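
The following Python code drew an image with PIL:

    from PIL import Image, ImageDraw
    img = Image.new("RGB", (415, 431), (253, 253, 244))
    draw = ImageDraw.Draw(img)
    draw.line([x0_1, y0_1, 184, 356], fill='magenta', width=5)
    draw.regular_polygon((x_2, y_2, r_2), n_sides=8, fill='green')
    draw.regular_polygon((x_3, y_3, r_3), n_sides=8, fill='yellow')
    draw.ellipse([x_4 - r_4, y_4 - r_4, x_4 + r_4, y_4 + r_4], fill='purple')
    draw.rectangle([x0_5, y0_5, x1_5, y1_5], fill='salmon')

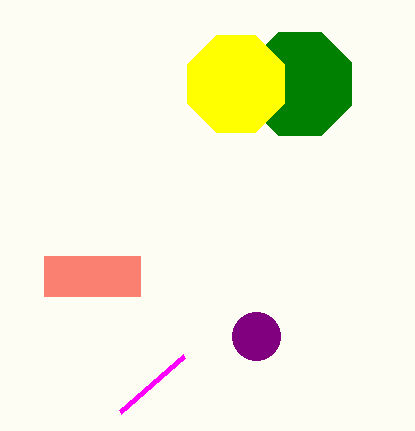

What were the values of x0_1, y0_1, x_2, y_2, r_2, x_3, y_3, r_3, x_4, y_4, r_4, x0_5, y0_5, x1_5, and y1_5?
x0_1 = 120
y0_1 = 412
x_2 = 300
y_2 = 84
r_2 = 56
x_3 = 236
y_3 = 84
r_3 = 52
x_4 = 256
y_4 = 336
r_4 = 24
x0_5 = 44
y0_5 = 256
x1_5 = 140
y1_5 = 296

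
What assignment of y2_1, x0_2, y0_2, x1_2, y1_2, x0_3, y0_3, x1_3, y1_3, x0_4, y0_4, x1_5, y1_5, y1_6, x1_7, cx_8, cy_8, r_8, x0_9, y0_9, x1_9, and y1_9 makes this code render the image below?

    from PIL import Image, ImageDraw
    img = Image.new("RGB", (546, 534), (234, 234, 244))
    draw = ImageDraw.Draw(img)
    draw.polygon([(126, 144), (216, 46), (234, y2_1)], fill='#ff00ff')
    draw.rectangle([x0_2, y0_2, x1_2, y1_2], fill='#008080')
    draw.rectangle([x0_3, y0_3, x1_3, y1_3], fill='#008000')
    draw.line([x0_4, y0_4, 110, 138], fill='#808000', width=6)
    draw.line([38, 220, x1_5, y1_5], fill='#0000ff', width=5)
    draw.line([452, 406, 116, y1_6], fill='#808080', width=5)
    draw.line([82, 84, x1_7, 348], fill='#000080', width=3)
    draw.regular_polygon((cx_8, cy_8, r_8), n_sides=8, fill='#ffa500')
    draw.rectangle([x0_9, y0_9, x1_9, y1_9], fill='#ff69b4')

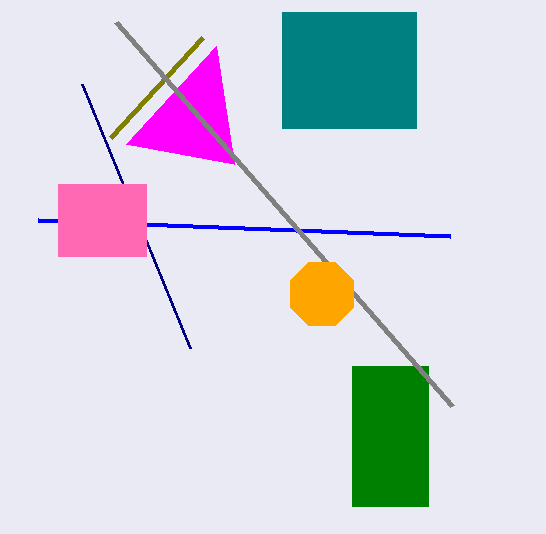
y2_1 = 164
x0_2 = 282
y0_2 = 12
x1_2 = 416
y1_2 = 128
x0_3 = 352
y0_3 = 366
x1_3 = 428
y1_3 = 506
x0_4 = 202
y0_4 = 38
x1_5 = 450
y1_5 = 236
y1_6 = 22
x1_7 = 190
cx_8 = 322
cy_8 = 294
r_8 = 34
x0_9 = 58
y0_9 = 184
x1_9 = 146
y1_9 = 256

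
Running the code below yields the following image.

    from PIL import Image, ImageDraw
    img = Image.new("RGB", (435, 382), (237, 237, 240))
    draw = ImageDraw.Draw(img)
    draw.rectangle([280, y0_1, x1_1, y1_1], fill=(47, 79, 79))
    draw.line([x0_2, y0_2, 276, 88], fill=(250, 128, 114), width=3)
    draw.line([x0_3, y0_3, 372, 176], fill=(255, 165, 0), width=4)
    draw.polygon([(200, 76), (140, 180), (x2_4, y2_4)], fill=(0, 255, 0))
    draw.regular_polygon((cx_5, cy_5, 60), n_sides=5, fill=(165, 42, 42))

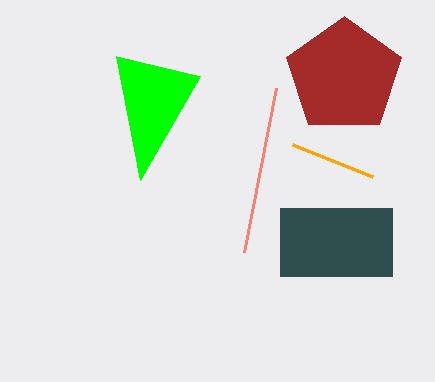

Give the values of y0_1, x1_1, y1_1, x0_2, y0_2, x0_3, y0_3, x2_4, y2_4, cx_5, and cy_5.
y0_1 = 208, x1_1 = 392, y1_1 = 276, x0_2 = 244, y0_2 = 252, x0_3 = 292, y0_3 = 144, x2_4 = 116, y2_4 = 56, cx_5 = 344, cy_5 = 76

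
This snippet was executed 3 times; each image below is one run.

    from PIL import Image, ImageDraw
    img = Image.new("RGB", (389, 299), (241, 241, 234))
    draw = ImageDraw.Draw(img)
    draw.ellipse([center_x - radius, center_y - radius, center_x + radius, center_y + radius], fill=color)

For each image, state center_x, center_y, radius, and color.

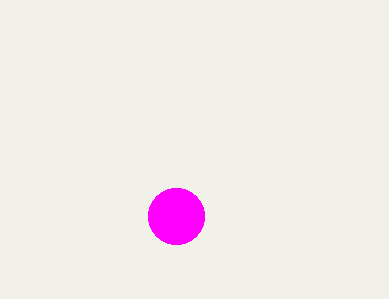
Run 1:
center_x = 176, center_y = 216, radius = 28, color = 'magenta'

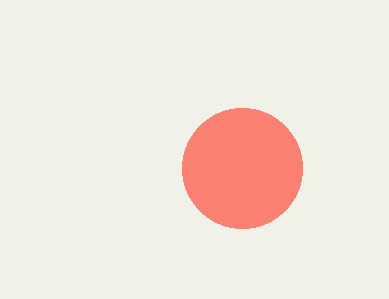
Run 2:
center_x = 242, center_y = 168, radius = 60, color = 'salmon'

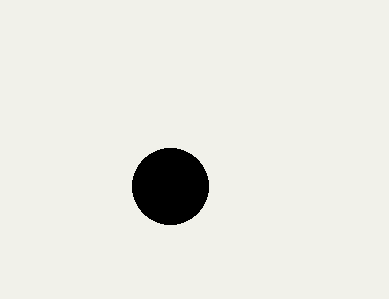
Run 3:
center_x = 170; center_y = 186; radius = 38; color = 'black'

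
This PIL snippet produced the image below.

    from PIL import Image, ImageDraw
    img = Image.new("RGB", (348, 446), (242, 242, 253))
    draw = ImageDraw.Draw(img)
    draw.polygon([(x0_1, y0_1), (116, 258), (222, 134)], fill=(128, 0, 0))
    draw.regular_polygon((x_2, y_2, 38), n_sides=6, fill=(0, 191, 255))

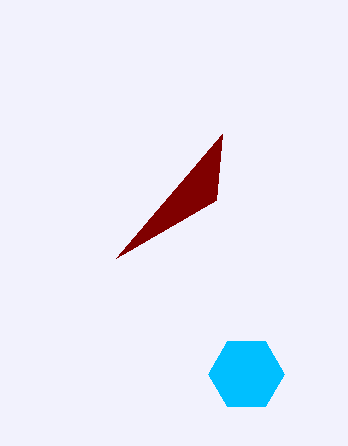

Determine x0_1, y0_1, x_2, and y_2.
x0_1 = 216, y0_1 = 200, x_2 = 246, y_2 = 374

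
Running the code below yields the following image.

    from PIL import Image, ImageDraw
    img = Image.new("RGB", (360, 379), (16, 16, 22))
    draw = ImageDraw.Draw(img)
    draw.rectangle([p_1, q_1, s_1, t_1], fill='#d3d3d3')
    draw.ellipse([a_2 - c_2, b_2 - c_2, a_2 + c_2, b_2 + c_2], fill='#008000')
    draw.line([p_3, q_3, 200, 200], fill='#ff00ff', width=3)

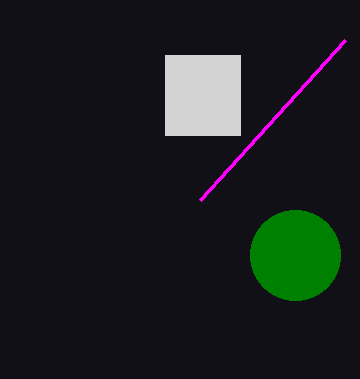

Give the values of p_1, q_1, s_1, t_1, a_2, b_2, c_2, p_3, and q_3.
p_1 = 165; q_1 = 55; s_1 = 240; t_1 = 135; a_2 = 295; b_2 = 255; c_2 = 45; p_3 = 345; q_3 = 40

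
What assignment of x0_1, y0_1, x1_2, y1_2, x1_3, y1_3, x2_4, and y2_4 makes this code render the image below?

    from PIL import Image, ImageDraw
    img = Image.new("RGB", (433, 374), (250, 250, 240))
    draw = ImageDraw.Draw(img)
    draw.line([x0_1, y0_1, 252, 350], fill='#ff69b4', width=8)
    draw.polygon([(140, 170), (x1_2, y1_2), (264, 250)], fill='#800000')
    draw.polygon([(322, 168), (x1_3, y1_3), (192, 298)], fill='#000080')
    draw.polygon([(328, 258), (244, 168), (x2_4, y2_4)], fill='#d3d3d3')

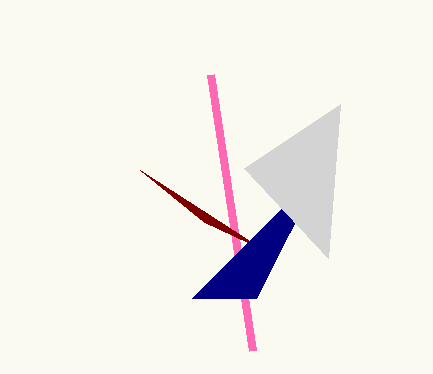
x0_1 = 210, y0_1 = 74, x1_2 = 204, y1_2 = 222, x1_3 = 256, y1_3 = 298, x2_4 = 340, y2_4 = 104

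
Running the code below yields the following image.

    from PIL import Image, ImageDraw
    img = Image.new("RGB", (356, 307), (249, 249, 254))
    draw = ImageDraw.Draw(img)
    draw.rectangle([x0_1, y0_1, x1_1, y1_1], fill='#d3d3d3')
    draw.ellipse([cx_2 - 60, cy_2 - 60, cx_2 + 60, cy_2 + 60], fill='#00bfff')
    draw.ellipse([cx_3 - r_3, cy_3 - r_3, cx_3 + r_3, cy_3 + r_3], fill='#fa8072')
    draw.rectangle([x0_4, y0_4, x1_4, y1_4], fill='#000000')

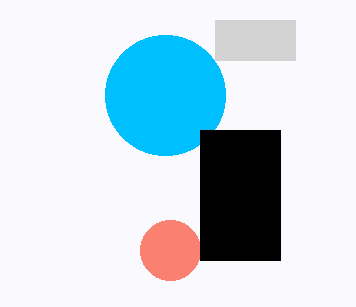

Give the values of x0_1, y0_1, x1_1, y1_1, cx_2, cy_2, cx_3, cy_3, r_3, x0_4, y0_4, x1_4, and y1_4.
x0_1 = 215; y0_1 = 20; x1_1 = 295; y1_1 = 60; cx_2 = 165; cy_2 = 95; cx_3 = 170; cy_3 = 250; r_3 = 30; x0_4 = 200; y0_4 = 130; x1_4 = 280; y1_4 = 260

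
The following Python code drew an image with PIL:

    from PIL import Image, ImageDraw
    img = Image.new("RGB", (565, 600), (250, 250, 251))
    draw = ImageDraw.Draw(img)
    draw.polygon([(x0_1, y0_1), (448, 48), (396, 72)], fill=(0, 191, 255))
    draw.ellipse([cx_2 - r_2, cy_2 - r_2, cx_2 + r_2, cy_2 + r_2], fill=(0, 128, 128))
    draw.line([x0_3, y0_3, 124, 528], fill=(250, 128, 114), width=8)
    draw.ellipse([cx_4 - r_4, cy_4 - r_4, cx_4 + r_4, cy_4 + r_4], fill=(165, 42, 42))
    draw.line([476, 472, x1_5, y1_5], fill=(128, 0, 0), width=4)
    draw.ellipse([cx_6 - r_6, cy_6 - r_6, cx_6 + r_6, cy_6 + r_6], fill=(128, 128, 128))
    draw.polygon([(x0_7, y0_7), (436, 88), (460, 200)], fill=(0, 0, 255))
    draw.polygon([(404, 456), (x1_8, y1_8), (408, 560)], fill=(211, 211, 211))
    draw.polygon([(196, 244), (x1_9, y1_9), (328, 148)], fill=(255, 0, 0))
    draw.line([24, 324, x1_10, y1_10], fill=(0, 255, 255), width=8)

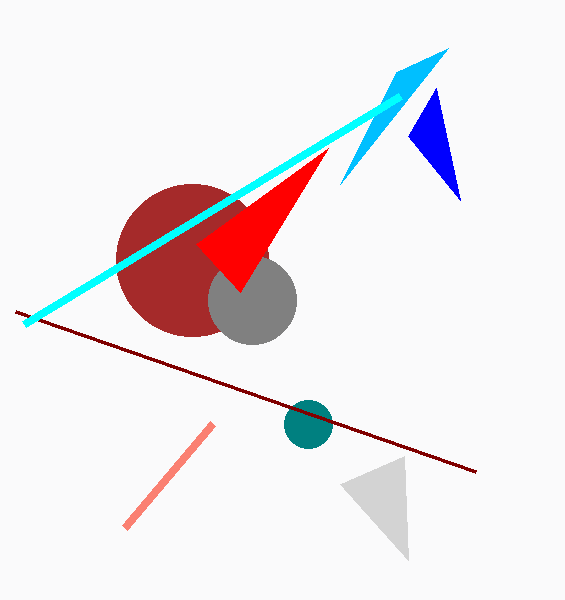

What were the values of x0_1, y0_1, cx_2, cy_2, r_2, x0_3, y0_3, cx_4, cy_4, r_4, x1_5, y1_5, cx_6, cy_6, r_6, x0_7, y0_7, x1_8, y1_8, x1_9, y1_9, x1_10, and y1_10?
x0_1 = 340, y0_1 = 184, cx_2 = 308, cy_2 = 424, r_2 = 24, x0_3 = 212, y0_3 = 424, cx_4 = 192, cy_4 = 260, r_4 = 76, x1_5 = 16, y1_5 = 312, cx_6 = 252, cy_6 = 300, r_6 = 44, x0_7 = 408, y0_7 = 136, x1_8 = 340, y1_8 = 484, x1_9 = 240, y1_9 = 292, x1_10 = 400, y1_10 = 96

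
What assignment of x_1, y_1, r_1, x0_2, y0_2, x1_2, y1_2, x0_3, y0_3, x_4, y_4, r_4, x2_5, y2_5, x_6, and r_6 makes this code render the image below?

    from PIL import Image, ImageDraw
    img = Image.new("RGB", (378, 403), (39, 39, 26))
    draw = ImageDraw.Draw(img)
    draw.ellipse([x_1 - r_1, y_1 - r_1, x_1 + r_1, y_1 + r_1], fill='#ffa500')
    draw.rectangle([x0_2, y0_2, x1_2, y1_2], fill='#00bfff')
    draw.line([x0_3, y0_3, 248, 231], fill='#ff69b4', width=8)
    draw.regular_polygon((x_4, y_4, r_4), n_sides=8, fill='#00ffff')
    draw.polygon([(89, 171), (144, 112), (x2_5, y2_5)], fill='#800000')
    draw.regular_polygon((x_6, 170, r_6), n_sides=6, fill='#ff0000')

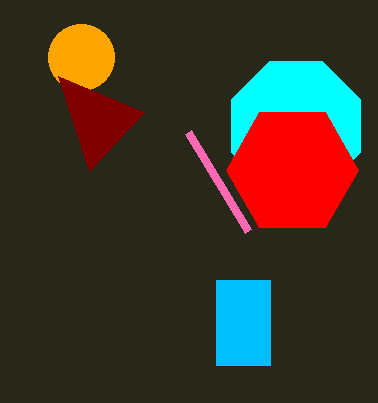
x_1 = 81; y_1 = 57; r_1 = 33; x0_2 = 216; y0_2 = 280; x1_2 = 270; y1_2 = 365; x0_3 = 188; y0_3 = 132; x_4 = 296; y_4 = 126; r_4 = 70; x2_5 = 58; y2_5 = 76; x_6 = 292; r_6 = 66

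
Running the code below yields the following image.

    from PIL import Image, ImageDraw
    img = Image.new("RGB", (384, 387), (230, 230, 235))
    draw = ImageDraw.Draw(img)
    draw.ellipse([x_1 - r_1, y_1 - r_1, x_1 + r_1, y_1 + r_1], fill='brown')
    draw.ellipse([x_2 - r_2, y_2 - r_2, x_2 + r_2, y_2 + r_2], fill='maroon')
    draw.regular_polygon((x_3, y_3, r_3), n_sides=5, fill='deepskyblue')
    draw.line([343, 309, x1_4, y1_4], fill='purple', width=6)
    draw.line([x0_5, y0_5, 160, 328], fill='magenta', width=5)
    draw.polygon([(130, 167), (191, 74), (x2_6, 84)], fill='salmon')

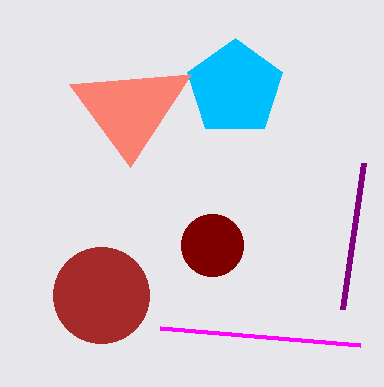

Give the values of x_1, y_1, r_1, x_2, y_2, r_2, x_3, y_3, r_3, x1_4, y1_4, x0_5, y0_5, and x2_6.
x_1 = 101
y_1 = 295
r_1 = 48
x_2 = 212
y_2 = 245
r_2 = 31
x_3 = 235
y_3 = 88
r_3 = 50
x1_4 = 364
y1_4 = 163
x0_5 = 360
y0_5 = 345
x2_6 = 69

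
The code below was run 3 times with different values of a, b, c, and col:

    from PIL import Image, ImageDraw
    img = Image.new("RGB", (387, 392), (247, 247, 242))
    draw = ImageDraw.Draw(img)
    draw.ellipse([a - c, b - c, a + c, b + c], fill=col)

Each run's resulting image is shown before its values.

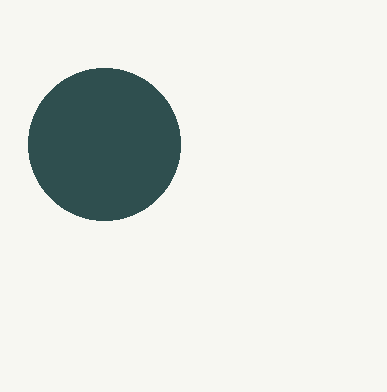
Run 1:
a = 104
b = 144
c = 76
col = 'darkslategray'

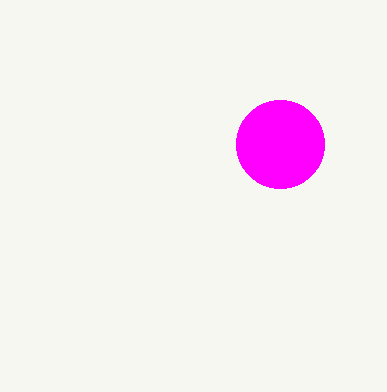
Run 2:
a = 280, b = 144, c = 44, col = 'magenta'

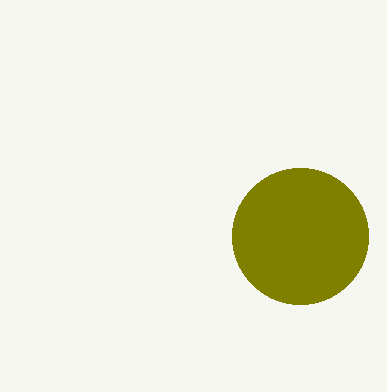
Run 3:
a = 300; b = 236; c = 68; col = 'olive'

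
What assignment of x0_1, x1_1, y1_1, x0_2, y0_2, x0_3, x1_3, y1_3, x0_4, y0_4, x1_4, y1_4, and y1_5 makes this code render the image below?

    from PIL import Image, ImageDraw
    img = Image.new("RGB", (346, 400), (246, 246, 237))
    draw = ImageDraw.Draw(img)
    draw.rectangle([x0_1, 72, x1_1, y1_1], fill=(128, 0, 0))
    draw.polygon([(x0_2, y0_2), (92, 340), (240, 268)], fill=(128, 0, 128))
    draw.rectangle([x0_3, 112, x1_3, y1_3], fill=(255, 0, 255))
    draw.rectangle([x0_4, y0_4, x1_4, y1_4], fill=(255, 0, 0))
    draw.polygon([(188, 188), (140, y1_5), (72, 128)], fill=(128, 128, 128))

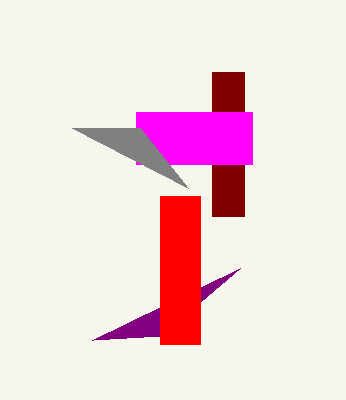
x0_1 = 212
x1_1 = 244
y1_1 = 216
x0_2 = 160
y0_2 = 336
x0_3 = 136
x1_3 = 252
y1_3 = 164
x0_4 = 160
y0_4 = 196
x1_4 = 200
y1_4 = 344
y1_5 = 128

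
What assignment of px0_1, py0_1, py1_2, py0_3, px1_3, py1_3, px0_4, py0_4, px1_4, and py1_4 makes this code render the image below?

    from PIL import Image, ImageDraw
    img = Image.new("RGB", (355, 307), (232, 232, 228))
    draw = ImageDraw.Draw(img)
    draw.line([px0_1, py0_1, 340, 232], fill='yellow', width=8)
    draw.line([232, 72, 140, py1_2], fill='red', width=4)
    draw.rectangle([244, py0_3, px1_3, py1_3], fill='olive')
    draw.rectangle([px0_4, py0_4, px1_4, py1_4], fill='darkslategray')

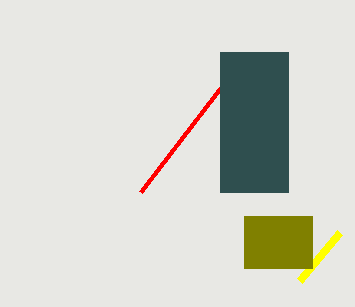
px0_1 = 300
py0_1 = 280
py1_2 = 192
py0_3 = 216
px1_3 = 312
py1_3 = 268
px0_4 = 220
py0_4 = 52
px1_4 = 288
py1_4 = 192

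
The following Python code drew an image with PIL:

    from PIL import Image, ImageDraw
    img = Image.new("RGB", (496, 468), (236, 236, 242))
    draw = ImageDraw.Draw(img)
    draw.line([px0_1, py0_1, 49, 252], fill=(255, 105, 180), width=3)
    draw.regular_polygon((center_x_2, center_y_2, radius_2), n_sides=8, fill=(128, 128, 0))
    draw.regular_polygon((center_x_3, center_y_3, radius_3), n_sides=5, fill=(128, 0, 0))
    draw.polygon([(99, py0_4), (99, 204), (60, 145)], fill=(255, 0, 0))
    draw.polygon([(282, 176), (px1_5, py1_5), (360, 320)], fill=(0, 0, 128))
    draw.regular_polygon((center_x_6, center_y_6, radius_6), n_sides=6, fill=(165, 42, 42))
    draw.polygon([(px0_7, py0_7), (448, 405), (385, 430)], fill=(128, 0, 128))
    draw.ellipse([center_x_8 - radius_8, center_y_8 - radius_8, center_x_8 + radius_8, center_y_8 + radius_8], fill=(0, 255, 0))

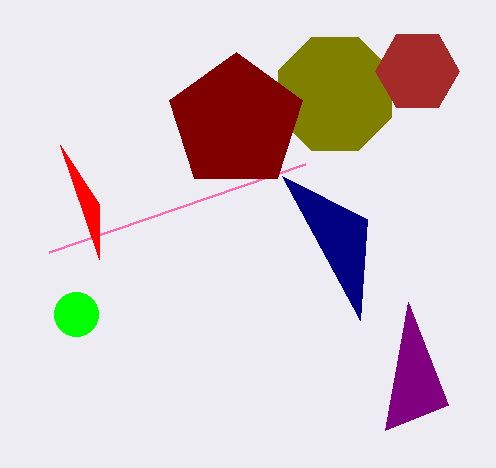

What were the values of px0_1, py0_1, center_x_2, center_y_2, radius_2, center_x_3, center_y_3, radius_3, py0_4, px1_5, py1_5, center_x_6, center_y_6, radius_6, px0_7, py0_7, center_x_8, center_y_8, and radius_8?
px0_1 = 305, py0_1 = 164, center_x_2 = 335, center_y_2 = 94, radius_2 = 61, center_x_3 = 236, center_y_3 = 122, radius_3 = 70, py0_4 = 259, px1_5 = 367, py1_5 = 219, center_x_6 = 417, center_y_6 = 71, radius_6 = 42, px0_7 = 408, py0_7 = 302, center_x_8 = 76, center_y_8 = 314, radius_8 = 22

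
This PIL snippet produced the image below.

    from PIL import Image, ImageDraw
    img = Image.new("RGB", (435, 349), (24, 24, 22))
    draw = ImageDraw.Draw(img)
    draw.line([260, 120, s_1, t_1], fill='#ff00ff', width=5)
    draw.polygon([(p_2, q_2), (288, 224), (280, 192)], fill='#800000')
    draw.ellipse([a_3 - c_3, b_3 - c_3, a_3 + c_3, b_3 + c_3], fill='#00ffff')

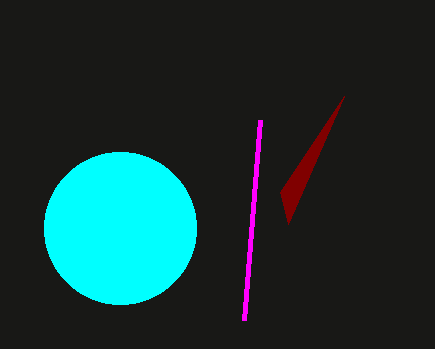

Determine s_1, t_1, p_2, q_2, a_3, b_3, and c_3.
s_1 = 244
t_1 = 320
p_2 = 344
q_2 = 96
a_3 = 120
b_3 = 228
c_3 = 76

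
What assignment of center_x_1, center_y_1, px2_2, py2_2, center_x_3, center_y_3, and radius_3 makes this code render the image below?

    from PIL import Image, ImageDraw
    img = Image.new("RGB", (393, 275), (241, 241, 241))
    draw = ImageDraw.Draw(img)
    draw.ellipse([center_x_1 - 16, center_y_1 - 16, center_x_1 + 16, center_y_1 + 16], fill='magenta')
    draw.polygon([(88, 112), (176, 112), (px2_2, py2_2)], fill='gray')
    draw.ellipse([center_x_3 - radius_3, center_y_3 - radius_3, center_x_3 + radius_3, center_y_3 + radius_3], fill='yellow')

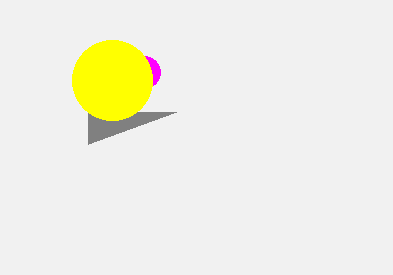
center_x_1 = 144, center_y_1 = 72, px2_2 = 88, py2_2 = 144, center_x_3 = 112, center_y_3 = 80, radius_3 = 40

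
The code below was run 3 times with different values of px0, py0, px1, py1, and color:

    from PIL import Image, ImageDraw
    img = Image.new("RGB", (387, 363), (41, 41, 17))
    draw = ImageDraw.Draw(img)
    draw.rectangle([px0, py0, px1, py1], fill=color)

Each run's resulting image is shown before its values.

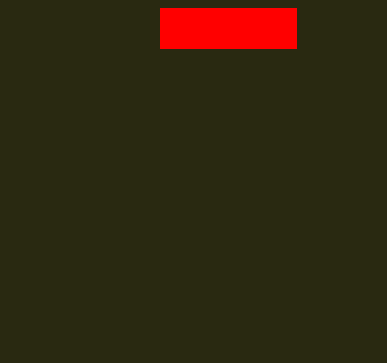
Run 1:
px0 = 160; py0 = 8; px1 = 296; py1 = 48; color = 'red'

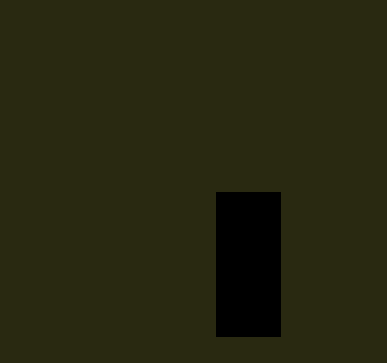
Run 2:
px0 = 216, py0 = 192, px1 = 280, py1 = 336, color = 'black'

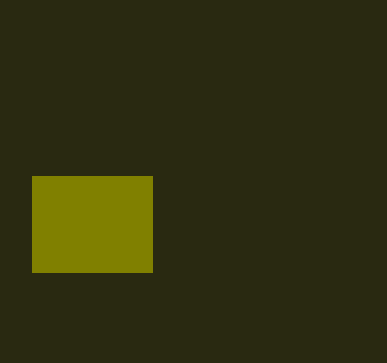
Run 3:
px0 = 32
py0 = 176
px1 = 152
py1 = 272
color = 'olive'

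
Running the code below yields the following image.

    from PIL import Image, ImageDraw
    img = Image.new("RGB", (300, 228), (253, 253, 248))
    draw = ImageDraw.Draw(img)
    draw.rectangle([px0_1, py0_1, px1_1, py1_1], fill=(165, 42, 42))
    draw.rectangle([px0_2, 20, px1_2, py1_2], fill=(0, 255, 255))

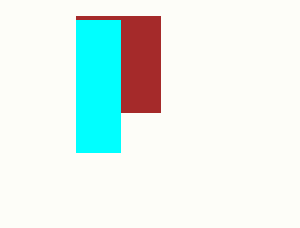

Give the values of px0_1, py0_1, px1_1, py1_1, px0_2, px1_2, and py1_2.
px0_1 = 76, py0_1 = 16, px1_1 = 160, py1_1 = 112, px0_2 = 76, px1_2 = 120, py1_2 = 152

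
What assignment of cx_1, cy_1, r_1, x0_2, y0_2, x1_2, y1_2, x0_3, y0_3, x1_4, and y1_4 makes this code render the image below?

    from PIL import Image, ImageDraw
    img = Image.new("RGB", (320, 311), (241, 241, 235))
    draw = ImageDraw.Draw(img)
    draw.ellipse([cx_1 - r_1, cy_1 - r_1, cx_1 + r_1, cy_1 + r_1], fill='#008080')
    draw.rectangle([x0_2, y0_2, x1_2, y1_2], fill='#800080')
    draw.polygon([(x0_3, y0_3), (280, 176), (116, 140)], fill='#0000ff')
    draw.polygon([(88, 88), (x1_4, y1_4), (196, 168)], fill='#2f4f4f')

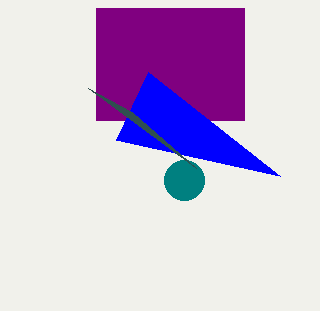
cx_1 = 184, cy_1 = 180, r_1 = 20, x0_2 = 96, y0_2 = 8, x1_2 = 244, y1_2 = 120, x0_3 = 148, y0_3 = 72, x1_4 = 132, y1_4 = 112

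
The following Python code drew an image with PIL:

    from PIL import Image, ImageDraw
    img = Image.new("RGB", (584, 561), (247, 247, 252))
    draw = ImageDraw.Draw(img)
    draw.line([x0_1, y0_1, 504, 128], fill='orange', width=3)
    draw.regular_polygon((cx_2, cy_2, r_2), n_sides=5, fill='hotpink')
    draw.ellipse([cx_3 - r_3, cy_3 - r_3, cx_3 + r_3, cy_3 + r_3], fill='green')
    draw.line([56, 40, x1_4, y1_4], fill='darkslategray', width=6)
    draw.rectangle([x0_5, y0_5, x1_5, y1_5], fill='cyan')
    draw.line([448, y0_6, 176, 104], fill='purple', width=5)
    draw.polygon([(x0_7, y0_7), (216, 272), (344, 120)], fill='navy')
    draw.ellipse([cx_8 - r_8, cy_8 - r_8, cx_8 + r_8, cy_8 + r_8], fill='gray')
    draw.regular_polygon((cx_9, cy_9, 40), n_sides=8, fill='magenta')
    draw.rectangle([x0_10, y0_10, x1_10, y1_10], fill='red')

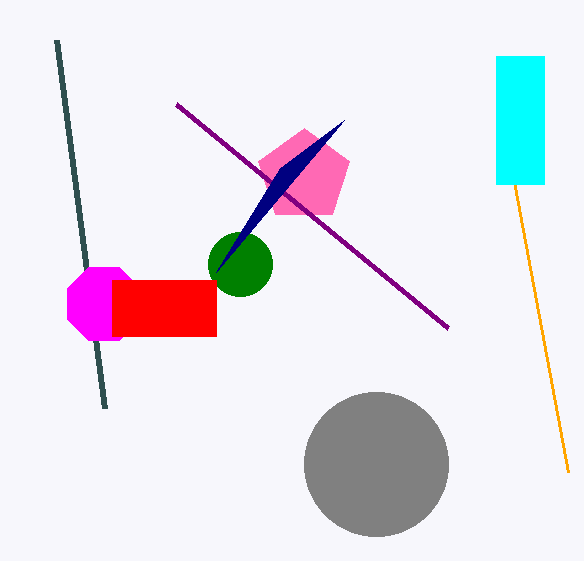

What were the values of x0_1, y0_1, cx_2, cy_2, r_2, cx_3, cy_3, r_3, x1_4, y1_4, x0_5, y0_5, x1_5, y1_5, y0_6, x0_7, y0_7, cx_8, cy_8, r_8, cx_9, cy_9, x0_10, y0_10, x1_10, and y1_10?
x0_1 = 568
y0_1 = 472
cx_2 = 304
cy_2 = 176
r_2 = 48
cx_3 = 240
cy_3 = 264
r_3 = 32
x1_4 = 104
y1_4 = 408
x0_5 = 496
y0_5 = 56
x1_5 = 544
y1_5 = 184
y0_6 = 328
x0_7 = 280
y0_7 = 168
cx_8 = 376
cy_8 = 464
r_8 = 72
cx_9 = 104
cy_9 = 304
x0_10 = 112
y0_10 = 280
x1_10 = 216
y1_10 = 336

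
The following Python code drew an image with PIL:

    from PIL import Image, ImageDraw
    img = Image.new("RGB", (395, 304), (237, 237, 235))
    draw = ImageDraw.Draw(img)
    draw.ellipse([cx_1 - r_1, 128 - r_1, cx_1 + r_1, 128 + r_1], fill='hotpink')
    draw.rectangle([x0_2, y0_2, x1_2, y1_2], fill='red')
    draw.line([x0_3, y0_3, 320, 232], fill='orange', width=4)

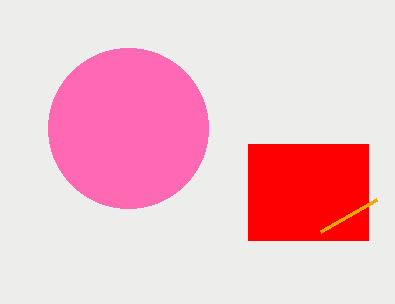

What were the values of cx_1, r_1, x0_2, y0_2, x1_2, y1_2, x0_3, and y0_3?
cx_1 = 128; r_1 = 80; x0_2 = 248; y0_2 = 144; x1_2 = 368; y1_2 = 240; x0_3 = 376; y0_3 = 200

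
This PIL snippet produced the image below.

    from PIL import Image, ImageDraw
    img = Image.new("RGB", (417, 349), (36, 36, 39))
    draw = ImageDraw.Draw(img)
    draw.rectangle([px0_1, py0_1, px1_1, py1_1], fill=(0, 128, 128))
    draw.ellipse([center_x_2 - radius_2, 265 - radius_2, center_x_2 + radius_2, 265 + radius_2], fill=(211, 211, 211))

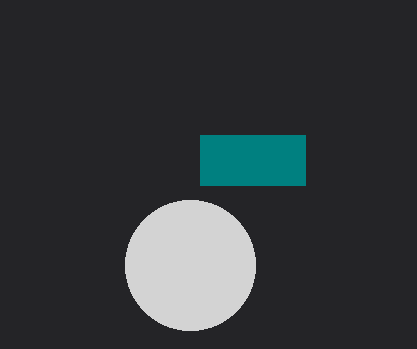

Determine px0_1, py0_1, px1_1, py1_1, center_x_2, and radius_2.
px0_1 = 200
py0_1 = 135
px1_1 = 305
py1_1 = 185
center_x_2 = 190
radius_2 = 65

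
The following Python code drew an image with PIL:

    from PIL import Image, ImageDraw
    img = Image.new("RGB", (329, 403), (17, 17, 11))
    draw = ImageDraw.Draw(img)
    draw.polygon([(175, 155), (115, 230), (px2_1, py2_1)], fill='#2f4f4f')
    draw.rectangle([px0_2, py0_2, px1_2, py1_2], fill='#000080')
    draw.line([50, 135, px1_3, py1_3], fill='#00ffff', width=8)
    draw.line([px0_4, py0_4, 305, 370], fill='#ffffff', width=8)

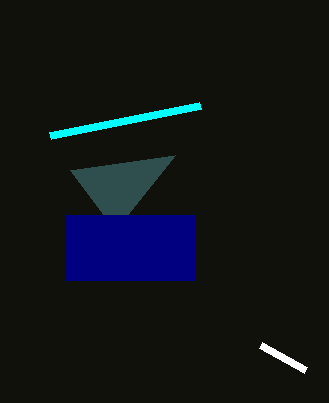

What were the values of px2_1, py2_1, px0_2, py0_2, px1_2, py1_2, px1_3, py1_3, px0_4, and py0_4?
px2_1 = 70
py2_1 = 170
px0_2 = 65
py0_2 = 215
px1_2 = 195
py1_2 = 280
px1_3 = 200
py1_3 = 105
px0_4 = 260
py0_4 = 345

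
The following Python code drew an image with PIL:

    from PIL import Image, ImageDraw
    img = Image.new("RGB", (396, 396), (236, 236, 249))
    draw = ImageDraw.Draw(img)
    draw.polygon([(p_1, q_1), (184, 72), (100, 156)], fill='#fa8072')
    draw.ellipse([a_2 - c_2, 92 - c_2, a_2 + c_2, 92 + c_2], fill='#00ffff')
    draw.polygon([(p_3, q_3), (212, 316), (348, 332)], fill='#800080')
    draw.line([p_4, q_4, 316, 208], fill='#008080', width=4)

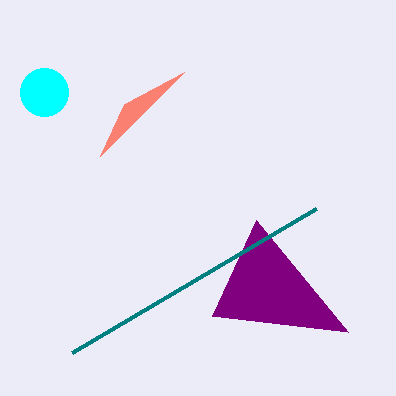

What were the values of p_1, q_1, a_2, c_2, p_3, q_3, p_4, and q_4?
p_1 = 124
q_1 = 104
a_2 = 44
c_2 = 24
p_3 = 256
q_3 = 220
p_4 = 72
q_4 = 352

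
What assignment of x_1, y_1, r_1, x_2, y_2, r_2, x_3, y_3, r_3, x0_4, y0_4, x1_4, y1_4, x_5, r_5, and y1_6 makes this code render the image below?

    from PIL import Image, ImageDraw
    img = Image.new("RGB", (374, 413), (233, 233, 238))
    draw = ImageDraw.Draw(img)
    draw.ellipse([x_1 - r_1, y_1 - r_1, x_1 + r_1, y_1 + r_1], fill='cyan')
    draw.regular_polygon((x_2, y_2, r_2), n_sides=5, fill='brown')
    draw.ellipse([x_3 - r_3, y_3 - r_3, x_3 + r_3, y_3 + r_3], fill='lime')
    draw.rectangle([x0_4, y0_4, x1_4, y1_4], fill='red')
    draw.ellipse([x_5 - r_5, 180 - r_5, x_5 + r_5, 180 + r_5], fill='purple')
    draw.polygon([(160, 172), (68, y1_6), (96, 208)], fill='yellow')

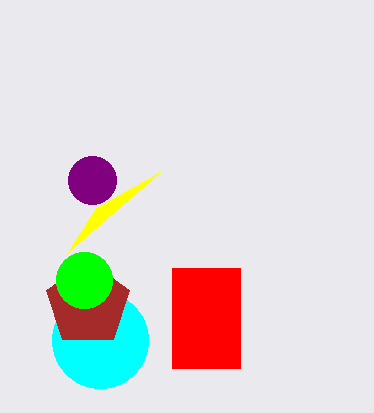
x_1 = 100
y_1 = 340
r_1 = 48
x_2 = 88
y_2 = 304
r_2 = 44
x_3 = 84
y_3 = 280
r_3 = 28
x0_4 = 172
y0_4 = 268
x1_4 = 240
y1_4 = 368
x_5 = 92
r_5 = 24
y1_6 = 252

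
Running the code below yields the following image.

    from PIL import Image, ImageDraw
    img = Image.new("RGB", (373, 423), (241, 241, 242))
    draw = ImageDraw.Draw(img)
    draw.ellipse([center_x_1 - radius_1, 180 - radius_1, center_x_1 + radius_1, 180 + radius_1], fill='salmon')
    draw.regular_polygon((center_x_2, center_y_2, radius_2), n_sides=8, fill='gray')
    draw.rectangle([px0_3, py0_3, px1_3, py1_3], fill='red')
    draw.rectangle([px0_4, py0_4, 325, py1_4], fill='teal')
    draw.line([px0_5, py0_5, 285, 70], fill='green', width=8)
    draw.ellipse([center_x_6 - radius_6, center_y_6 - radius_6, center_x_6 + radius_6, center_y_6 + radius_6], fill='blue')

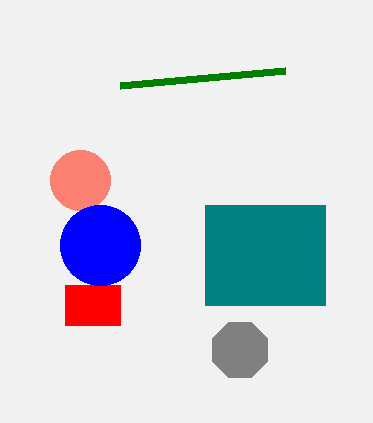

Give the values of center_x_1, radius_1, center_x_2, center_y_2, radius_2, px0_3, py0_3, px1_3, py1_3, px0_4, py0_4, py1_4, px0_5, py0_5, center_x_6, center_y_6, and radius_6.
center_x_1 = 80, radius_1 = 30, center_x_2 = 240, center_y_2 = 350, radius_2 = 30, px0_3 = 65, py0_3 = 285, px1_3 = 120, py1_3 = 325, px0_4 = 205, py0_4 = 205, py1_4 = 305, px0_5 = 120, py0_5 = 85, center_x_6 = 100, center_y_6 = 245, radius_6 = 40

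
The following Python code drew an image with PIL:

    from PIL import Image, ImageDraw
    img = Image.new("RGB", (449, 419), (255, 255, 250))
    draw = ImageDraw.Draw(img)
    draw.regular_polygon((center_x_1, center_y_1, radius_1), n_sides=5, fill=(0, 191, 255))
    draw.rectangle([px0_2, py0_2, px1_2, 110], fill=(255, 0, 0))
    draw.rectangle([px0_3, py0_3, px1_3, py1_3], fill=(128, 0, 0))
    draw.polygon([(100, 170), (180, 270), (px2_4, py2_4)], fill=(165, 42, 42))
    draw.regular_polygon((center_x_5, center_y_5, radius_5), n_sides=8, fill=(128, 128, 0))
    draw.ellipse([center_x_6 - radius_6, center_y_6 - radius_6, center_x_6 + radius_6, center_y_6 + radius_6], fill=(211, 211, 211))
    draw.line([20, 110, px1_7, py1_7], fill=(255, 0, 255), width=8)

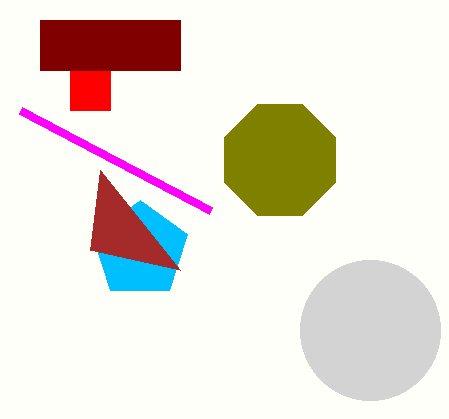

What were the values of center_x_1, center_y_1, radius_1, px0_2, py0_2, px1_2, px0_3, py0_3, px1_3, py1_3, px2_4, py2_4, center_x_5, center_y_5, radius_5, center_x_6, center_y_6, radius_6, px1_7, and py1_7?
center_x_1 = 140, center_y_1 = 250, radius_1 = 50, px0_2 = 70, py0_2 = 20, px1_2 = 110, px0_3 = 40, py0_3 = 20, px1_3 = 180, py1_3 = 70, px2_4 = 90, py2_4 = 250, center_x_5 = 280, center_y_5 = 160, radius_5 = 60, center_x_6 = 370, center_y_6 = 330, radius_6 = 70, px1_7 = 210, py1_7 = 210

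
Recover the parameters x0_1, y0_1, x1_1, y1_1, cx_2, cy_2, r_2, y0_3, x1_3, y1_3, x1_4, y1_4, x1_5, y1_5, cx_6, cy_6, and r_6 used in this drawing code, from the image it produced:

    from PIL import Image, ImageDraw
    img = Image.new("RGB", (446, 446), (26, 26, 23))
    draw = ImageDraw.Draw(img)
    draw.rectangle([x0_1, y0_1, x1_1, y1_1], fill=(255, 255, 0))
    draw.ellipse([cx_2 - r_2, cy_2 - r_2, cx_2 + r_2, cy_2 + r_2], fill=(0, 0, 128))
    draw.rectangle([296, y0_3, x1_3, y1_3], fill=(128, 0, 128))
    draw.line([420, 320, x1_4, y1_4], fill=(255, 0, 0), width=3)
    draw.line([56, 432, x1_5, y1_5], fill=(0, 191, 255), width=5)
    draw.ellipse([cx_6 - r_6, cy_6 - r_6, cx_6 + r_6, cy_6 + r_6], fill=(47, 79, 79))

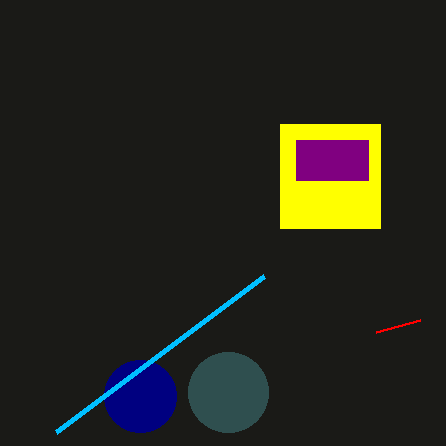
x0_1 = 280, y0_1 = 124, x1_1 = 380, y1_1 = 228, cx_2 = 140, cy_2 = 396, r_2 = 36, y0_3 = 140, x1_3 = 368, y1_3 = 180, x1_4 = 376, y1_4 = 332, x1_5 = 264, y1_5 = 276, cx_6 = 228, cy_6 = 392, r_6 = 40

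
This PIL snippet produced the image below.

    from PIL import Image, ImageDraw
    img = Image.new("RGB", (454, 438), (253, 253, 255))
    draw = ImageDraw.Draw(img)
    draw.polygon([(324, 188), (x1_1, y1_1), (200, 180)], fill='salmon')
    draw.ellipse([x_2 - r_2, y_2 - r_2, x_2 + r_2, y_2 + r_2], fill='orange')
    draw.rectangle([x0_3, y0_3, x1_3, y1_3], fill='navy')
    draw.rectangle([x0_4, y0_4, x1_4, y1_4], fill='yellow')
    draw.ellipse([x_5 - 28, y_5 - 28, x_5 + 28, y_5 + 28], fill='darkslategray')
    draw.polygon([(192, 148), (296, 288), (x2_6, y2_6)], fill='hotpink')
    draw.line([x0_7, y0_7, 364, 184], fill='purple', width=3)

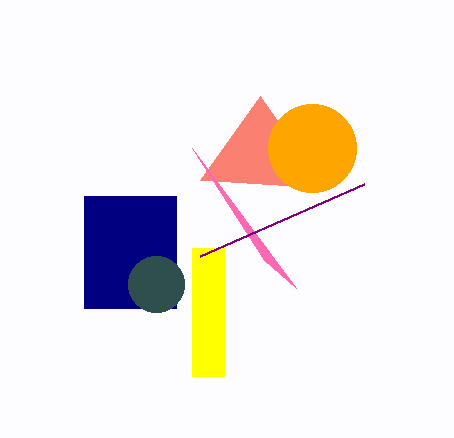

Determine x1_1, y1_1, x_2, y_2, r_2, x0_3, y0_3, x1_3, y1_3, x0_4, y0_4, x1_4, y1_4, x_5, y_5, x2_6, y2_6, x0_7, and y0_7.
x1_1 = 260, y1_1 = 96, x_2 = 312, y_2 = 148, r_2 = 44, x0_3 = 84, y0_3 = 196, x1_3 = 176, y1_3 = 308, x0_4 = 192, y0_4 = 248, x1_4 = 224, y1_4 = 376, x_5 = 156, y_5 = 284, x2_6 = 264, y2_6 = 260, x0_7 = 200, y0_7 = 256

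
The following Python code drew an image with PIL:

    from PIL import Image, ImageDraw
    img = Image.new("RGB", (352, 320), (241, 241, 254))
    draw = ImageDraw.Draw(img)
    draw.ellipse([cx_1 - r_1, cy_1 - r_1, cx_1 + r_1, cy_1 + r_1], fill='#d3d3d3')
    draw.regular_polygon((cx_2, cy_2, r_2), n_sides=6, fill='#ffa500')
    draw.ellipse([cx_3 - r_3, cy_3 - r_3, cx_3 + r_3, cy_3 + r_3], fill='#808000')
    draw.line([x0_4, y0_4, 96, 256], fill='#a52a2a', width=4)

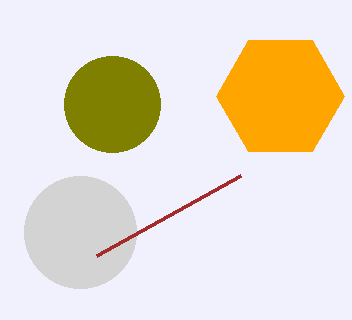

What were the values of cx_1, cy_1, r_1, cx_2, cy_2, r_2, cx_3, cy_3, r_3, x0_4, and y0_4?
cx_1 = 80
cy_1 = 232
r_1 = 56
cx_2 = 280
cy_2 = 96
r_2 = 64
cx_3 = 112
cy_3 = 104
r_3 = 48
x0_4 = 240
y0_4 = 176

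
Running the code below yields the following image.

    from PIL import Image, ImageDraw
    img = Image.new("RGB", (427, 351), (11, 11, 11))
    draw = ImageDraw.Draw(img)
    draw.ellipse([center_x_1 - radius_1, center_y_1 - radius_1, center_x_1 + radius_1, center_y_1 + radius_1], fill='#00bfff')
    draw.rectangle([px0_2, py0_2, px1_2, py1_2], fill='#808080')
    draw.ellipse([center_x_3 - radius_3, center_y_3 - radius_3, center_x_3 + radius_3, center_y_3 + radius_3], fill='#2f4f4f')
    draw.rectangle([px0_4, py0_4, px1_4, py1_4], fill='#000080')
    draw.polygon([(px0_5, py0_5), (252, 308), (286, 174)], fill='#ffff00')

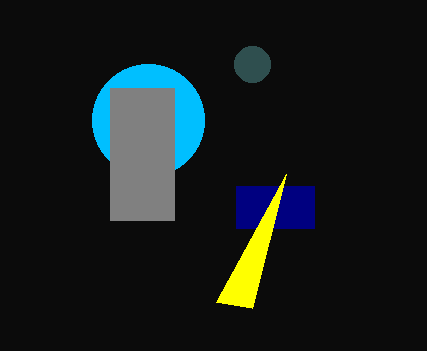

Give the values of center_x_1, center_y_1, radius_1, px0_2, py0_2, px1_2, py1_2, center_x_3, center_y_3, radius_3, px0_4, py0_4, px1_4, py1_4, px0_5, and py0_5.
center_x_1 = 148; center_y_1 = 120; radius_1 = 56; px0_2 = 110; py0_2 = 88; px1_2 = 174; py1_2 = 220; center_x_3 = 252; center_y_3 = 64; radius_3 = 18; px0_4 = 236; py0_4 = 186; px1_4 = 314; py1_4 = 228; px0_5 = 216; py0_5 = 302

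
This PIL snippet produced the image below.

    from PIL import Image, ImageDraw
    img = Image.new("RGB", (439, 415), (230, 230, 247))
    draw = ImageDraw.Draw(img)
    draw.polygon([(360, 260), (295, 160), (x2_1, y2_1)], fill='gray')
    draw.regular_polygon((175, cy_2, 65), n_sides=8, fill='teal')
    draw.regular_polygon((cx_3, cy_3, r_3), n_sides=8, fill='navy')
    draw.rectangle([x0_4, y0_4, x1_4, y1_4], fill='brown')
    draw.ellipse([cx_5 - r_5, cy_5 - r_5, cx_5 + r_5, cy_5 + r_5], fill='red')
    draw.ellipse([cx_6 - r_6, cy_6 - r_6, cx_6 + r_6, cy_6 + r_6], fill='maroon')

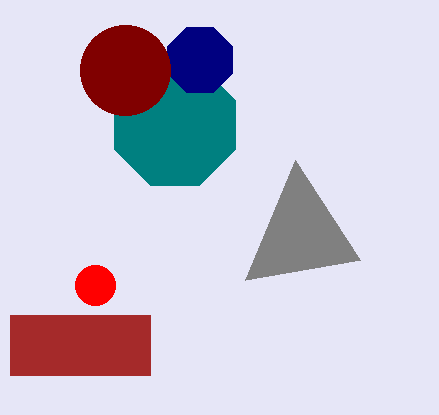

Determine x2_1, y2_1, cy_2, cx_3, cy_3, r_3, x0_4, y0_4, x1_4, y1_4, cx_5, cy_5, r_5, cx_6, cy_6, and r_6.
x2_1 = 245
y2_1 = 280
cy_2 = 125
cx_3 = 200
cy_3 = 60
r_3 = 35
x0_4 = 10
y0_4 = 315
x1_4 = 150
y1_4 = 375
cx_5 = 95
cy_5 = 285
r_5 = 20
cx_6 = 125
cy_6 = 70
r_6 = 45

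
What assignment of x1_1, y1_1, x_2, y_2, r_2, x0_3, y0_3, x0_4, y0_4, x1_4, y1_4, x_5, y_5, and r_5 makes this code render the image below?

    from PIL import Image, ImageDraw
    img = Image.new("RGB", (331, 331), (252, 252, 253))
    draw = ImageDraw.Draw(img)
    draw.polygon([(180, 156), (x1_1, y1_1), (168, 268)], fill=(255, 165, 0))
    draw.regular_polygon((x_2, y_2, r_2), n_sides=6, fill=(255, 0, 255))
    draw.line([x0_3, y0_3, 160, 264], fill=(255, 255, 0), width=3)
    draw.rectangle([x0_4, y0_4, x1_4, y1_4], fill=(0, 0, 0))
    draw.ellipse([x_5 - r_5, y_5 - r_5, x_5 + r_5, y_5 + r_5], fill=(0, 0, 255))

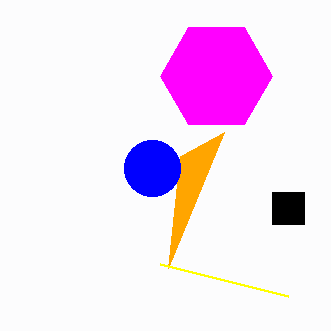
x1_1 = 224; y1_1 = 132; x_2 = 216; y_2 = 76; r_2 = 56; x0_3 = 288; y0_3 = 296; x0_4 = 272; y0_4 = 192; x1_4 = 304; y1_4 = 224; x_5 = 152; y_5 = 168; r_5 = 28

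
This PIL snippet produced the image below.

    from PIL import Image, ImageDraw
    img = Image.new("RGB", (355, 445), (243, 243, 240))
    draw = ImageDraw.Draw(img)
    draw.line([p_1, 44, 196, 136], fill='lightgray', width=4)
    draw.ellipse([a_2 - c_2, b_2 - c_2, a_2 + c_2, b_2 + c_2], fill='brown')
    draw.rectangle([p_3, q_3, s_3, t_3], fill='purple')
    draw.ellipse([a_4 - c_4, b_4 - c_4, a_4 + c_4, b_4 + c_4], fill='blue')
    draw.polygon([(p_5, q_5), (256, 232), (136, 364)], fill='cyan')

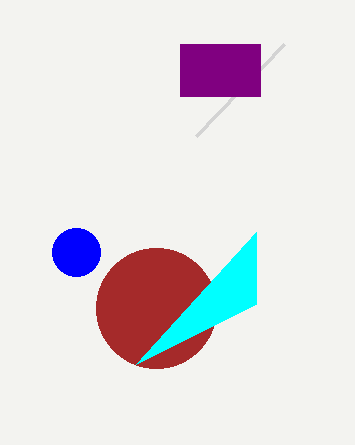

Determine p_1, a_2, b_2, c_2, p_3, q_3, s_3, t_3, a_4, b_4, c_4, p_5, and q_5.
p_1 = 284
a_2 = 156
b_2 = 308
c_2 = 60
p_3 = 180
q_3 = 44
s_3 = 260
t_3 = 96
a_4 = 76
b_4 = 252
c_4 = 24
p_5 = 256
q_5 = 304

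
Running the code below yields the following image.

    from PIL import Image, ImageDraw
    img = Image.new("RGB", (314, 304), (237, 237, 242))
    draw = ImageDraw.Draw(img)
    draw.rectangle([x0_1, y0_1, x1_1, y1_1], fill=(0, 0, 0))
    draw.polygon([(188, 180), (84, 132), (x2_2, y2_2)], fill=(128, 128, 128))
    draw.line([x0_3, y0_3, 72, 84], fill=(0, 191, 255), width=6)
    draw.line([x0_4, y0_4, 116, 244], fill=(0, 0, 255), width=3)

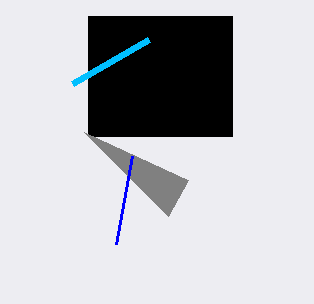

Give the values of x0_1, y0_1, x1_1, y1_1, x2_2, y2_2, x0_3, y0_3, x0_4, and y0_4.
x0_1 = 88; y0_1 = 16; x1_1 = 232; y1_1 = 136; x2_2 = 168; y2_2 = 216; x0_3 = 148; y0_3 = 40; x0_4 = 132; y0_4 = 156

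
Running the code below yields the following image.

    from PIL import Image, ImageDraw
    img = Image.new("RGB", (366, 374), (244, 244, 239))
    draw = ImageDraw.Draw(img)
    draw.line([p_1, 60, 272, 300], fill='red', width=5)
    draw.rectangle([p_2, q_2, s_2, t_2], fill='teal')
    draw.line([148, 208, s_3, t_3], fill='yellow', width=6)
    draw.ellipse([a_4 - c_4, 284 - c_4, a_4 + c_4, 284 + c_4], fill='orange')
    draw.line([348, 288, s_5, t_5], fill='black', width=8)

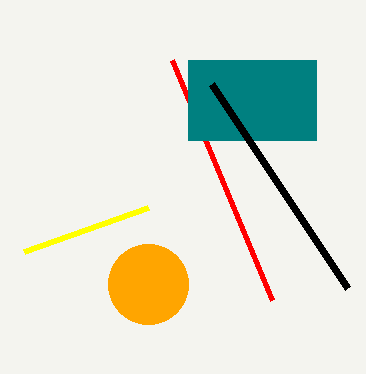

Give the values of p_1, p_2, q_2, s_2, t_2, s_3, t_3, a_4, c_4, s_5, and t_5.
p_1 = 172
p_2 = 188
q_2 = 60
s_2 = 316
t_2 = 140
s_3 = 24
t_3 = 252
a_4 = 148
c_4 = 40
s_5 = 212
t_5 = 84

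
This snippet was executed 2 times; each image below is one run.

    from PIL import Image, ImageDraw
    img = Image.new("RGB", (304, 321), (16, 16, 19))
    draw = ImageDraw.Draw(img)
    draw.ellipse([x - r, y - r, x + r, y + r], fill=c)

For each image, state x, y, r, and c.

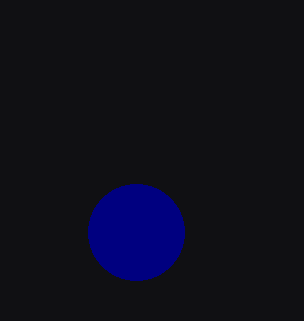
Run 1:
x = 136
y = 232
r = 48
c = 'navy'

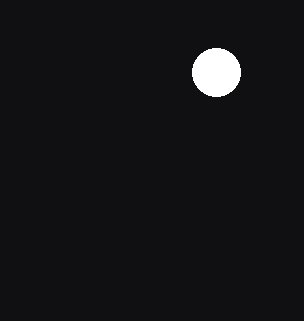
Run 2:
x = 216, y = 72, r = 24, c = 'white'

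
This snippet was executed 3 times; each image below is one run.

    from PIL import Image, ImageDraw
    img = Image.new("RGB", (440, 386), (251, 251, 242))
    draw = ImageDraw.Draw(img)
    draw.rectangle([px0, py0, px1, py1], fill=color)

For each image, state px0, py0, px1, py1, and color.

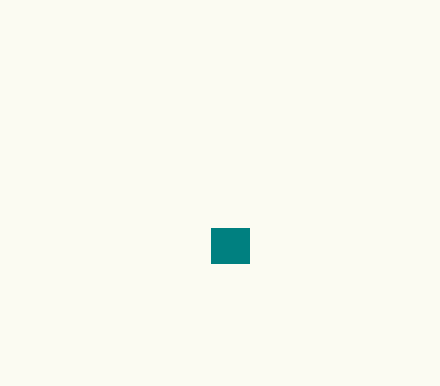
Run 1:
px0 = 211; py0 = 228; px1 = 249; py1 = 263; color = 'teal'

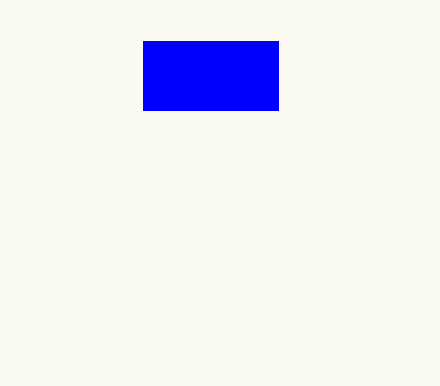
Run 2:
px0 = 143
py0 = 41
px1 = 278
py1 = 110
color = 'blue'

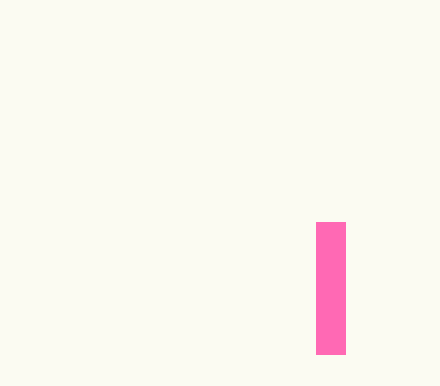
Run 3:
px0 = 316
py0 = 222
px1 = 345
py1 = 354
color = 'hotpink'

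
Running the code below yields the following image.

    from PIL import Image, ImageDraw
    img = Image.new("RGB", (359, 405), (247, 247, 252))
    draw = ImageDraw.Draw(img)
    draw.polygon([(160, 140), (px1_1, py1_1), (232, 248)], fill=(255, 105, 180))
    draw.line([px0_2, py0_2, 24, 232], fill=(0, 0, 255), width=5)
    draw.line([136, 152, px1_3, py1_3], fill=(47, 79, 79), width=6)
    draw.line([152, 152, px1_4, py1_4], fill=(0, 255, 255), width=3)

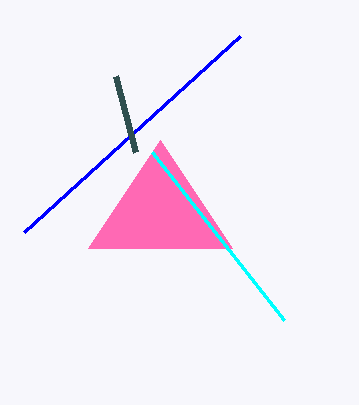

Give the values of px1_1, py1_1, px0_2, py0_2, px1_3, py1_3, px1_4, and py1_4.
px1_1 = 88; py1_1 = 248; px0_2 = 240; py0_2 = 36; px1_3 = 116; py1_3 = 76; px1_4 = 284; py1_4 = 320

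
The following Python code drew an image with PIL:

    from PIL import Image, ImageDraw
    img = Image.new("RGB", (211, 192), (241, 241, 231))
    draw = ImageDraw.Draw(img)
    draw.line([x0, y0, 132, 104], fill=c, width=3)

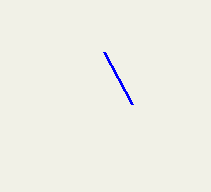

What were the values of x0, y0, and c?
x0 = 104, y0 = 52, c = 'blue'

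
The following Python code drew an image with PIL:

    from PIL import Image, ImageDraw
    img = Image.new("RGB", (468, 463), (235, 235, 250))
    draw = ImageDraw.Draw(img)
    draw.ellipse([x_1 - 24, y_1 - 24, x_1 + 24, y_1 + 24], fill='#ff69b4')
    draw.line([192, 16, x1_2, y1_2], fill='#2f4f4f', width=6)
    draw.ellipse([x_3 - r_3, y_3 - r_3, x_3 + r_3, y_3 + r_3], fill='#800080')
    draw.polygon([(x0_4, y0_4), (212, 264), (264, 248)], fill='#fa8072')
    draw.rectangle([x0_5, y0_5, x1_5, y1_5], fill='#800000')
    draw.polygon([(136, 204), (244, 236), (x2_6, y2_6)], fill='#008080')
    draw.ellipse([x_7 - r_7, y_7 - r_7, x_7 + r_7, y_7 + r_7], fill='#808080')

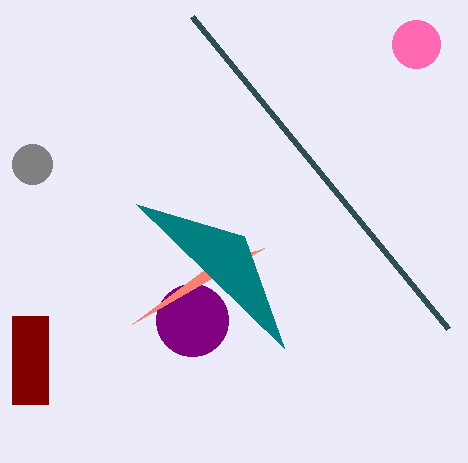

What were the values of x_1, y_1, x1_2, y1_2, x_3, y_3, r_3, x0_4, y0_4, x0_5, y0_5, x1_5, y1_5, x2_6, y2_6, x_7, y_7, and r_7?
x_1 = 416
y_1 = 44
x1_2 = 448
y1_2 = 328
x_3 = 192
y_3 = 320
r_3 = 36
x0_4 = 132
y0_4 = 324
x0_5 = 12
y0_5 = 316
x1_5 = 48
y1_5 = 404
x2_6 = 284
y2_6 = 348
x_7 = 32
y_7 = 164
r_7 = 20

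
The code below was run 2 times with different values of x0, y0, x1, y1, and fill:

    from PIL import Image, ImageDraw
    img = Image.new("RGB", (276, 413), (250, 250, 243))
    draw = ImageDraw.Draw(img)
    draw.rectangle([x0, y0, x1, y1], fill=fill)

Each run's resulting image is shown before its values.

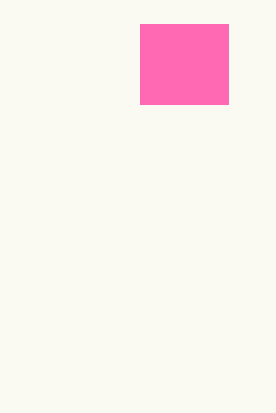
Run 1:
x0 = 140
y0 = 24
x1 = 228
y1 = 104
fill = 'hotpink'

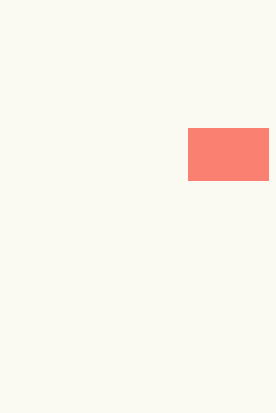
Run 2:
x0 = 188, y0 = 128, x1 = 268, y1 = 180, fill = 'salmon'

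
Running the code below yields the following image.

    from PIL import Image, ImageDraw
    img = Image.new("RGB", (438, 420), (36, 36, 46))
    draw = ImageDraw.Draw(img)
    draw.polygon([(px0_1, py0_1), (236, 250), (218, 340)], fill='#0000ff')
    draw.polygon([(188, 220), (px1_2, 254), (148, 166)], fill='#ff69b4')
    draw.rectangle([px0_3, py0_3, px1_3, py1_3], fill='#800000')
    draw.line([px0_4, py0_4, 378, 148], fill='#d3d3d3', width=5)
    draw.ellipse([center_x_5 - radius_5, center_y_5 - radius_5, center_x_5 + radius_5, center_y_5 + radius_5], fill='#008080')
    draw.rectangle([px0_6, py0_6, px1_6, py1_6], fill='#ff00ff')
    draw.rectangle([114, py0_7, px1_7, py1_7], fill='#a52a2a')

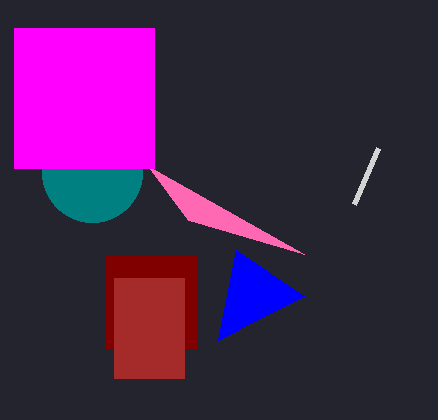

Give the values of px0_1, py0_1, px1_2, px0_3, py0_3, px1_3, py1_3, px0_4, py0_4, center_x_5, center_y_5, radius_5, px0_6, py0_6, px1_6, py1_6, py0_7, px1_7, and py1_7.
px0_1 = 304
py0_1 = 296
px1_2 = 304
px0_3 = 106
py0_3 = 256
px1_3 = 196
py1_3 = 348
px0_4 = 354
py0_4 = 204
center_x_5 = 92
center_y_5 = 172
radius_5 = 50
px0_6 = 14
py0_6 = 28
px1_6 = 154
py1_6 = 168
py0_7 = 278
px1_7 = 184
py1_7 = 378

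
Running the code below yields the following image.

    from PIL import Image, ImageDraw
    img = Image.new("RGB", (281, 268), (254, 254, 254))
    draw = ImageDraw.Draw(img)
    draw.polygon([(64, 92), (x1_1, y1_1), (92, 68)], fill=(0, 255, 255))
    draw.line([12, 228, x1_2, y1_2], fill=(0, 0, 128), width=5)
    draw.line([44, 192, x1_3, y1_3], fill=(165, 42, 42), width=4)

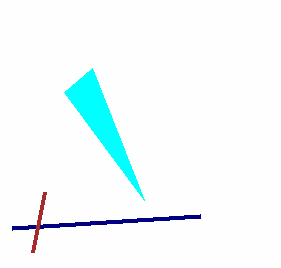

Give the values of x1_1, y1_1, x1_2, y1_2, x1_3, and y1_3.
x1_1 = 144; y1_1 = 200; x1_2 = 200; y1_2 = 216; x1_3 = 32; y1_3 = 252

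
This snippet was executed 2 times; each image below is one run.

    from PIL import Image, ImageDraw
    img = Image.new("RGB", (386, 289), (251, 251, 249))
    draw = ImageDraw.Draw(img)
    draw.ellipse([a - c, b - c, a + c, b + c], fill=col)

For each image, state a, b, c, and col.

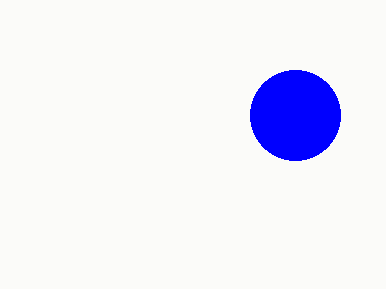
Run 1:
a = 295, b = 115, c = 45, col = 'blue'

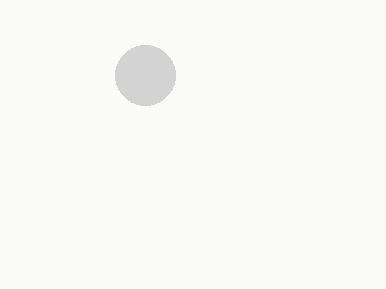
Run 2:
a = 145, b = 75, c = 30, col = 'lightgray'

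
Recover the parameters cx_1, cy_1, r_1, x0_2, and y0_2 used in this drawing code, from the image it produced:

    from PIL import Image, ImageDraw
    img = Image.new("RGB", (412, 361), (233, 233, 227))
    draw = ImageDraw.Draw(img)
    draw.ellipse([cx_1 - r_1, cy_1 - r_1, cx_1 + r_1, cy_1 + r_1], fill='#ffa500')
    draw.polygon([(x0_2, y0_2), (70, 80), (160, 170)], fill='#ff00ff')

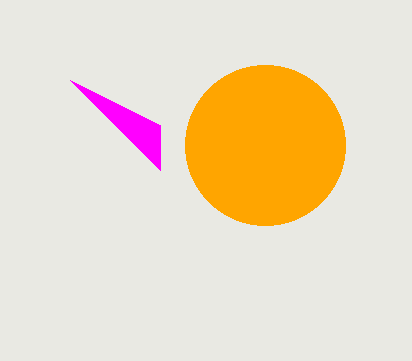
cx_1 = 265, cy_1 = 145, r_1 = 80, x0_2 = 160, y0_2 = 125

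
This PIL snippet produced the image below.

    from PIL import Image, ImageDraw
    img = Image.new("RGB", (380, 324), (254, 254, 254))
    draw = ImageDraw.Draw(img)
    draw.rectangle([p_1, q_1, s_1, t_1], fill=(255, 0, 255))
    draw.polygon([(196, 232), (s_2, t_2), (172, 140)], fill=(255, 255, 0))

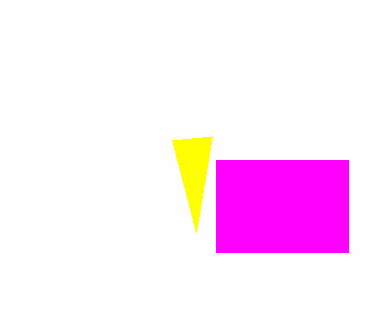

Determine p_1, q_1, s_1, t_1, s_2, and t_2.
p_1 = 216; q_1 = 160; s_1 = 348; t_1 = 252; s_2 = 212; t_2 = 136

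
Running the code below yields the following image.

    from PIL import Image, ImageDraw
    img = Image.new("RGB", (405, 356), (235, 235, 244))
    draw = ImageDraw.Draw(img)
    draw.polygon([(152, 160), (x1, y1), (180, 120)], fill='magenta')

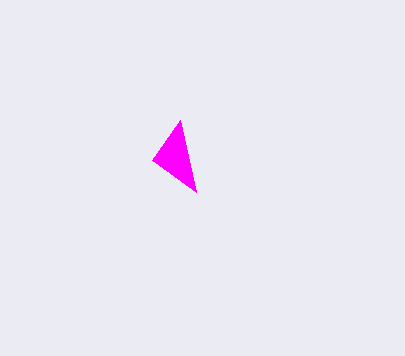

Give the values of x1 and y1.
x1 = 196, y1 = 192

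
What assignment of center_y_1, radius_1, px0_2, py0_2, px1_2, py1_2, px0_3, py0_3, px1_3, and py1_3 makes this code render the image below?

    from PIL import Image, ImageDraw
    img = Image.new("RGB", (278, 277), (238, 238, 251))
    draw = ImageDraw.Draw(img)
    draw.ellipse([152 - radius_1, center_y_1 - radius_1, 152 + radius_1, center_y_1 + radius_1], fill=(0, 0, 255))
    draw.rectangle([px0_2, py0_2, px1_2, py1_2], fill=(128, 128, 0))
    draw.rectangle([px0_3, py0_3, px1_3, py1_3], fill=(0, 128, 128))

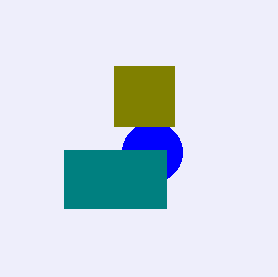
center_y_1 = 152, radius_1 = 30, px0_2 = 114, py0_2 = 66, px1_2 = 174, py1_2 = 126, px0_3 = 64, py0_3 = 150, px1_3 = 166, py1_3 = 208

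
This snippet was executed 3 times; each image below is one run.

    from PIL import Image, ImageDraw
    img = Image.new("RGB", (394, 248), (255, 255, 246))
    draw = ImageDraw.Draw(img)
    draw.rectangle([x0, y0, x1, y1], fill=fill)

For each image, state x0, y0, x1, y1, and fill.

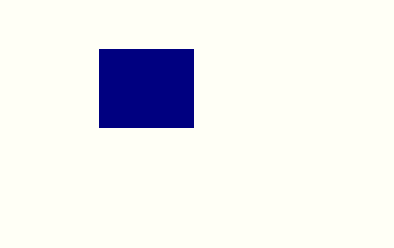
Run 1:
x0 = 99
y0 = 49
x1 = 193
y1 = 127
fill = 'navy'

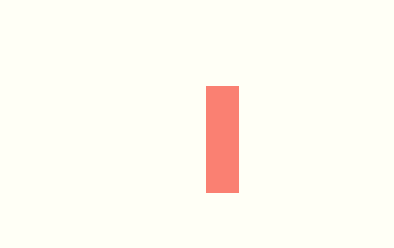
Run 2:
x0 = 206
y0 = 86
x1 = 238
y1 = 192
fill = 'salmon'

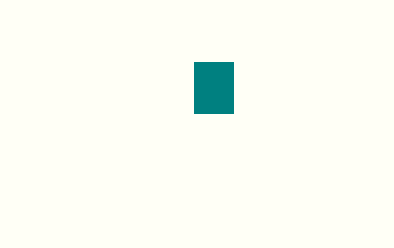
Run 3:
x0 = 194; y0 = 62; x1 = 233; y1 = 113; fill = 'teal'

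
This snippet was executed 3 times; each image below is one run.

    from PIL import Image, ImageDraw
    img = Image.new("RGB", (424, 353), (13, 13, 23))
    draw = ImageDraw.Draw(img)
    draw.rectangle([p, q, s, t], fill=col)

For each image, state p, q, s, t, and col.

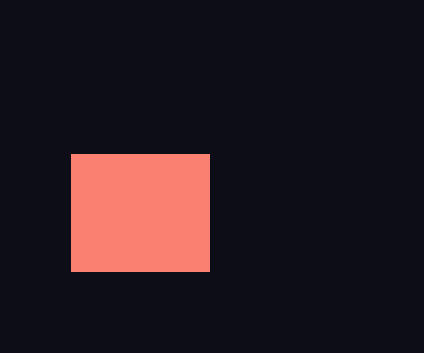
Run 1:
p = 71
q = 154
s = 209
t = 271
col = 'salmon'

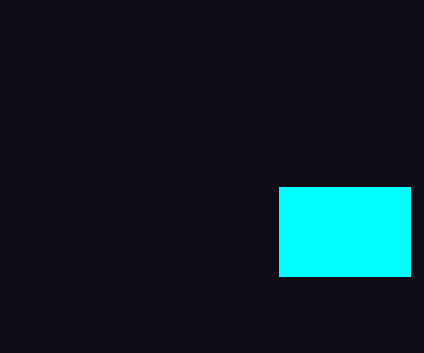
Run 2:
p = 279, q = 187, s = 410, t = 276, col = 'cyan'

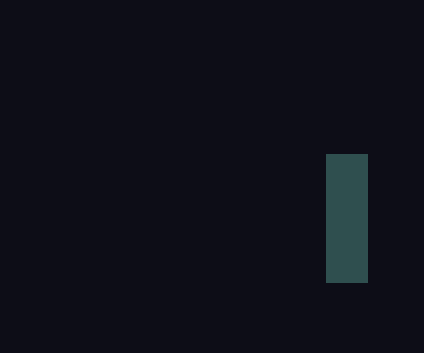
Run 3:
p = 326; q = 154; s = 367; t = 282; col = 'darkslategray'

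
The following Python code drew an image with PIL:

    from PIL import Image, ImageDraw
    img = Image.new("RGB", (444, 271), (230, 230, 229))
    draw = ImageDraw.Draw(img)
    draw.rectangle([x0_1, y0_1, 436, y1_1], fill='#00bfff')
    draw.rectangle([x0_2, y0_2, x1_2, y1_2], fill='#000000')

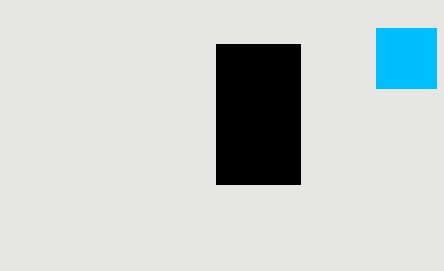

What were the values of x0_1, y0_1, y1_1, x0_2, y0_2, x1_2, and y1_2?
x0_1 = 376, y0_1 = 28, y1_1 = 88, x0_2 = 216, y0_2 = 44, x1_2 = 300, y1_2 = 184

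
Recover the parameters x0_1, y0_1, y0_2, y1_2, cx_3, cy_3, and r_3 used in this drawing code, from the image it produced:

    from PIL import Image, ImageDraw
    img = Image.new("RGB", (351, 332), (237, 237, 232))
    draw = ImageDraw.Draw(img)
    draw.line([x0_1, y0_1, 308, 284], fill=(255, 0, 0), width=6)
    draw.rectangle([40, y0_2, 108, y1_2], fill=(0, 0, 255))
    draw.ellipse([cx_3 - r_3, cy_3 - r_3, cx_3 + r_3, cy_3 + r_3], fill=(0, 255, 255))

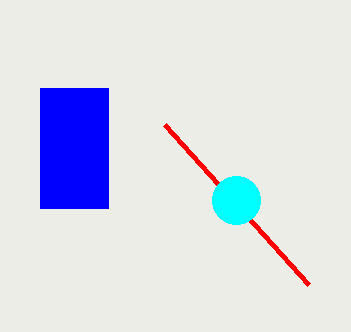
x0_1 = 164
y0_1 = 124
y0_2 = 88
y1_2 = 208
cx_3 = 236
cy_3 = 200
r_3 = 24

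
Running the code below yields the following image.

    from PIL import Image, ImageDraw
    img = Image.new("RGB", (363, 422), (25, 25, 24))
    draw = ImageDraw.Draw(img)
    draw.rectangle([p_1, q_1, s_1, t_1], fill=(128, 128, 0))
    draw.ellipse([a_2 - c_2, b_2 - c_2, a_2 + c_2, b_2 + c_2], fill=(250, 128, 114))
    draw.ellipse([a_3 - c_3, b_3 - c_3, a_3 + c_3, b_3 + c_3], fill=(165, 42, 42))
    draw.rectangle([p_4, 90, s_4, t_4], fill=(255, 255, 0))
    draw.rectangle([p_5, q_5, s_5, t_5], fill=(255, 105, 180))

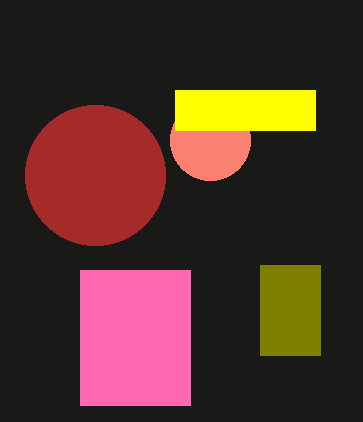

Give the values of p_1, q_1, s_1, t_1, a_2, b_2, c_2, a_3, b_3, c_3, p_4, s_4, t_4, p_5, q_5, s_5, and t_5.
p_1 = 260; q_1 = 265; s_1 = 320; t_1 = 355; a_2 = 210; b_2 = 140; c_2 = 40; a_3 = 95; b_3 = 175; c_3 = 70; p_4 = 175; s_4 = 315; t_4 = 130; p_5 = 80; q_5 = 270; s_5 = 190; t_5 = 405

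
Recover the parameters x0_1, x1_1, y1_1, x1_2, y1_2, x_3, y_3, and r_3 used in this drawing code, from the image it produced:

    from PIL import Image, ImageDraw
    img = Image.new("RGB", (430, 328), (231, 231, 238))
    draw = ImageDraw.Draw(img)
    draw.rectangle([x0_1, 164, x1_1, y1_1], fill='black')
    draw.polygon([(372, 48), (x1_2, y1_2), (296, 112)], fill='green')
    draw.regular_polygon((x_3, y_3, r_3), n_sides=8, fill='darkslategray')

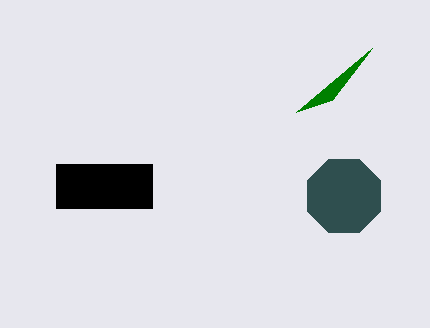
x0_1 = 56, x1_1 = 152, y1_1 = 208, x1_2 = 332, y1_2 = 100, x_3 = 344, y_3 = 196, r_3 = 40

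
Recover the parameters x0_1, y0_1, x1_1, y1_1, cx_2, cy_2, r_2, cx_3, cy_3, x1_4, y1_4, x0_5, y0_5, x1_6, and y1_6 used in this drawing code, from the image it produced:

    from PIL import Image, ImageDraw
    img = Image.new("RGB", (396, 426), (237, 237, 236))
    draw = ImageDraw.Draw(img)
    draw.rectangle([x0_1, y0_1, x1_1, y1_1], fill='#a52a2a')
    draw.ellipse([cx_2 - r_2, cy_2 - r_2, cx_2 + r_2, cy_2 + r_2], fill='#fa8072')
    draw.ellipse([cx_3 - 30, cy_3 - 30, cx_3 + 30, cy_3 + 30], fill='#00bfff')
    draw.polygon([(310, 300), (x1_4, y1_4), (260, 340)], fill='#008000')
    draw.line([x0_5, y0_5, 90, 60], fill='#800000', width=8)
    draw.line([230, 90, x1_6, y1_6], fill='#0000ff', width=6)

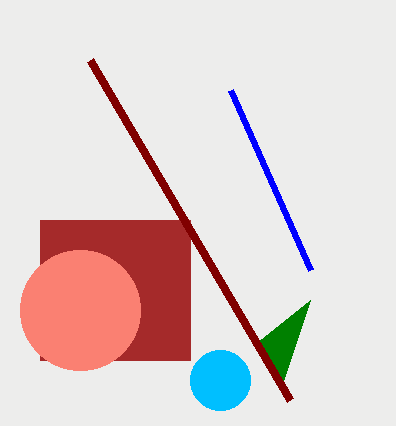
x0_1 = 40; y0_1 = 220; x1_1 = 190; y1_1 = 360; cx_2 = 80; cy_2 = 310; r_2 = 60; cx_3 = 220; cy_3 = 380; x1_4 = 280; y1_4 = 390; x0_5 = 290; y0_5 = 400; x1_6 = 310; y1_6 = 270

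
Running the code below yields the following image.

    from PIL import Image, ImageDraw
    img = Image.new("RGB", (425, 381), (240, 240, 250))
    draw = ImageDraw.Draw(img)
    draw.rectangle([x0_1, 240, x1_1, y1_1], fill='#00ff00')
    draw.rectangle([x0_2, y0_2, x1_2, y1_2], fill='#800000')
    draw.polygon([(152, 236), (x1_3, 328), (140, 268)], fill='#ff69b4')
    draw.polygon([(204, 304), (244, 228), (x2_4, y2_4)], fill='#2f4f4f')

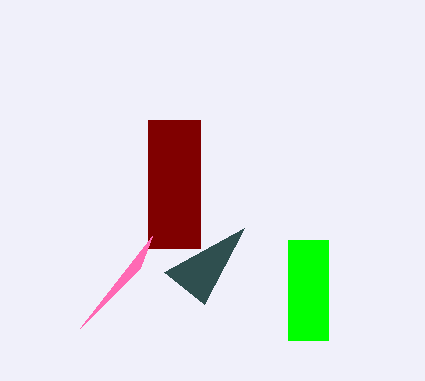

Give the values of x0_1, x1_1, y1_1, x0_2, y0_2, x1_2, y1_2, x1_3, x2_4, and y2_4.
x0_1 = 288; x1_1 = 328; y1_1 = 340; x0_2 = 148; y0_2 = 120; x1_2 = 200; y1_2 = 248; x1_3 = 80; x2_4 = 164; y2_4 = 272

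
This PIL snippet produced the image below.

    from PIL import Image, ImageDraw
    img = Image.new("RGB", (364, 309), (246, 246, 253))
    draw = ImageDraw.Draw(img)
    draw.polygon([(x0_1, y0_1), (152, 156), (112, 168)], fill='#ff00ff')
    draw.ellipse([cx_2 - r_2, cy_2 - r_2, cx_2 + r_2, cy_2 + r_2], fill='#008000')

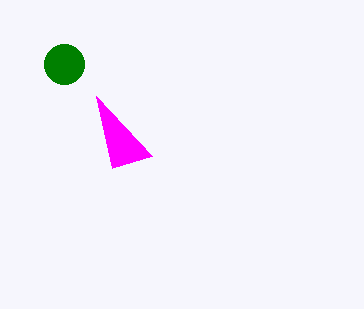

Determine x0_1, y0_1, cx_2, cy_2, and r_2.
x0_1 = 96, y0_1 = 96, cx_2 = 64, cy_2 = 64, r_2 = 20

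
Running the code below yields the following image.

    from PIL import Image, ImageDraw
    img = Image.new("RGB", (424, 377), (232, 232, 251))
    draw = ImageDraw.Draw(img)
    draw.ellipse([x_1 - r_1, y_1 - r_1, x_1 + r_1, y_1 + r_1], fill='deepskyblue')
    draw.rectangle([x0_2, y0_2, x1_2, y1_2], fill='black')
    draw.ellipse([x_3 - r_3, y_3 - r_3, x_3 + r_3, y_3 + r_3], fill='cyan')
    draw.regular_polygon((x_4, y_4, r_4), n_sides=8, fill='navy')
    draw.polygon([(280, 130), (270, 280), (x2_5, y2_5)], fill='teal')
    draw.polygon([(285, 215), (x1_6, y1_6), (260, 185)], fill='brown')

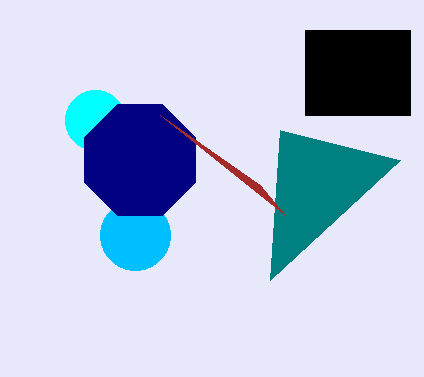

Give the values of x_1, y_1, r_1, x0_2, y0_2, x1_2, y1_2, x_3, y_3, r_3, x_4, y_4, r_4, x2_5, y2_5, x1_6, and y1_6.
x_1 = 135, y_1 = 235, r_1 = 35, x0_2 = 305, y0_2 = 30, x1_2 = 410, y1_2 = 115, x_3 = 95, y_3 = 120, r_3 = 30, x_4 = 140, y_4 = 160, r_4 = 60, x2_5 = 400, y2_5 = 160, x1_6 = 160, y1_6 = 115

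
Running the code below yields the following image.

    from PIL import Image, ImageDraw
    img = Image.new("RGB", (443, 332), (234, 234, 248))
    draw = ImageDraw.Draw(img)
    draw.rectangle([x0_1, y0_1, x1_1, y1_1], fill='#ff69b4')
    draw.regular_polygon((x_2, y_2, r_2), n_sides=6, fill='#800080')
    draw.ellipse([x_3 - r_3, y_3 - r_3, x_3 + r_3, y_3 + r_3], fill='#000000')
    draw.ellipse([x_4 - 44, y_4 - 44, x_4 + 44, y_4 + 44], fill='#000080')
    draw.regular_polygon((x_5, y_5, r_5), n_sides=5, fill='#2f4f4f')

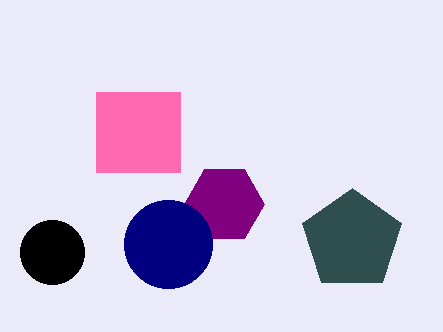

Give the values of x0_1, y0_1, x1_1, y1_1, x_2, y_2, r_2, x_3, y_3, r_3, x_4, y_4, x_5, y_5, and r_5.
x0_1 = 96
y0_1 = 92
x1_1 = 180
y1_1 = 172
x_2 = 224
y_2 = 204
r_2 = 40
x_3 = 52
y_3 = 252
r_3 = 32
x_4 = 168
y_4 = 244
x_5 = 352
y_5 = 240
r_5 = 52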